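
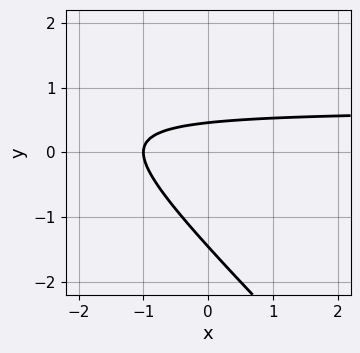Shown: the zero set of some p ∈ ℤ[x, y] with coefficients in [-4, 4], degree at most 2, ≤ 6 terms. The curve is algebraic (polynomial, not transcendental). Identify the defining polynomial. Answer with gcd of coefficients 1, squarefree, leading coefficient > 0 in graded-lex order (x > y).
1. Degree: no degree-1 curve has this shape, so deg p = 2.
2. Checking where it meets the axes: one x-axis crossing is at x = -1.
3. Together with the visible shape, these determine p as stated.

3*x*y + 3*y^2 - 2*x + 3*y - 2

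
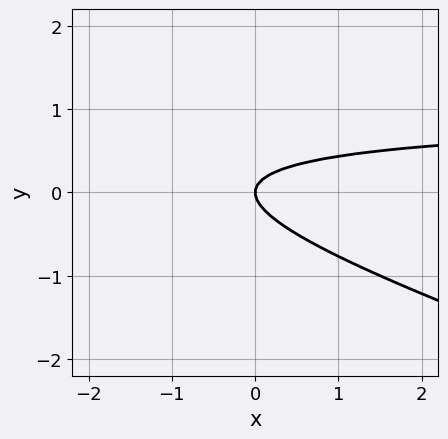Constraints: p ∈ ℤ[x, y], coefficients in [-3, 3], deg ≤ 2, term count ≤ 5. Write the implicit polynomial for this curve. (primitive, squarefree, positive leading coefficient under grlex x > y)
x*y + 3*y^2 - x

1. The degree is 2 — no degree-1 curve has this shape.
2. Against the integer gridlines: it crosses the x-axis at the gridline x = 0; it meets the y-axis at y = 0 (among the integer gridlines).
3. The integer polynomial consistent with all of this is the stated p.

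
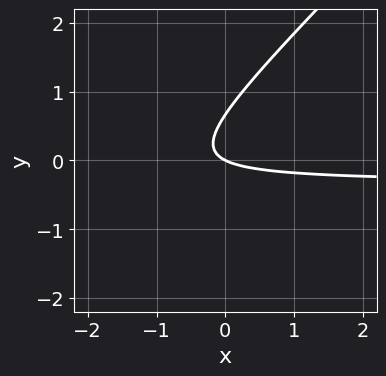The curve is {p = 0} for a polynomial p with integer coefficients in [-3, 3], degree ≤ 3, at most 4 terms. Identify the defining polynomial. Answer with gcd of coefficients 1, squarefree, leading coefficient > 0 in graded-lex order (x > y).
3*x*y - 3*y^2 + x + 2*y

(a) deg p = 2. No degree-1 curve has this shape.
(b) Against the integer gridlines: one x-axis crossing is at x = 0; one y-axis crossing is at y = 0.
(c) Solving for integer coefficients yields p as stated.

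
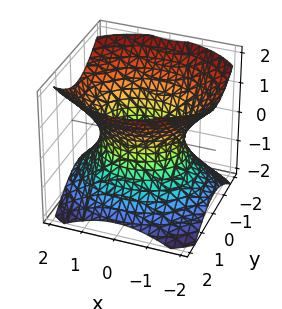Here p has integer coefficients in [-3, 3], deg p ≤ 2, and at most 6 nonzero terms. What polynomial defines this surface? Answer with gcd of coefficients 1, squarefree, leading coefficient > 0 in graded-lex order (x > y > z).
First, the degree is 2 — one connected sheet with a waist; a quadric.
Then, symmetries: it's symmetric under y → −y, forcing even powers of y; the x ↦ −x reflection is a symmetry, so x appears only in even powers; the z ↦ −z reflection is a symmetry, so z appears only in even powers.
Then, from the axis intercepts and sections: it misses every integer gridline on the z-axis; among the integer gridlines, it crosses the y-axis at y ∈ {-1, 1}.
Finally, putting this together gives p.

2*x^2 + 3*y^2 - 3*z^2 - 3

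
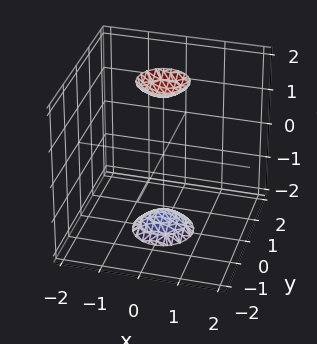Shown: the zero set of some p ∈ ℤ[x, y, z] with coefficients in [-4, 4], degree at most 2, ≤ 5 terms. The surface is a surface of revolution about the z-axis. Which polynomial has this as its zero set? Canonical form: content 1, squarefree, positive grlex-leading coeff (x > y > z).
3*x^2 + 3*y^2 - z^2 + 3

First, the picture has 2 separate pieces. Treating them together as one polynomial.
Then, deg p = 2. A generic line meets the surface in up to 2 points.
Next, symmetries: rotational symmetry about the z-axis ⇒ p depends on x, y only through x² + y².
Next, from the visible intercepts: it misses every integer gridline on the x-axis; a circular section at z = -2 has radius between 0 and 1; the surface avoids every integer y-axis point in the box.
Finally, putting this together gives p.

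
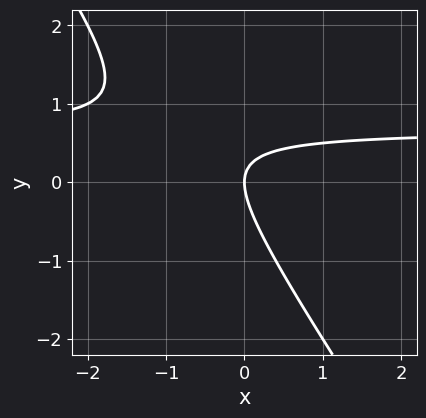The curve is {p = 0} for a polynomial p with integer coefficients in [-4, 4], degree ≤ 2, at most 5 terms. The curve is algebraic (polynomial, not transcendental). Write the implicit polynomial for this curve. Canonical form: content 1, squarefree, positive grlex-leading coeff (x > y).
First, deg p = 2. A generic line meets the curve in up to 2 points.
Then, against the integer gridlines: it crosses the y-axis at the gridline y = 0; it crosses the x-axis at the gridline x = 0.
Finally, together with the visible shape, these determine p as stated.

3*x*y + 2*y^2 - 2*x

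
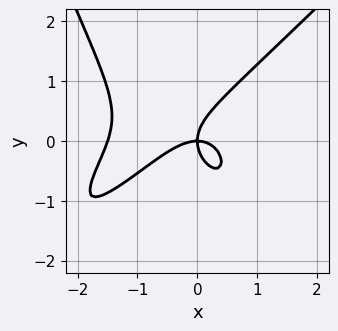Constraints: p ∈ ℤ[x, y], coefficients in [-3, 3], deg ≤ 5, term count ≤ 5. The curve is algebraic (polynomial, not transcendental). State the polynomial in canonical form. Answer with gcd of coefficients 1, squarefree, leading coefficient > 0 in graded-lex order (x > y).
The degree is 4 — a generic line meets the curve in up to 4 points.
Checking where it meets the axes: one y-axis crossing is at y = 0; it crosses the x-axis at the gridline x = 0.
Solving for integer coefficients yields p as stated.

2*x^4 - 2*x^3*y + 3*x^3 - 3*y^3 + 3*x*y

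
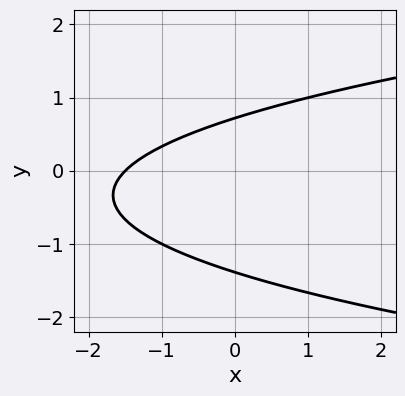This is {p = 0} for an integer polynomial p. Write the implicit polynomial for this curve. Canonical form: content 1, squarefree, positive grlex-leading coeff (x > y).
3*y^2 - 2*x + 2*y - 3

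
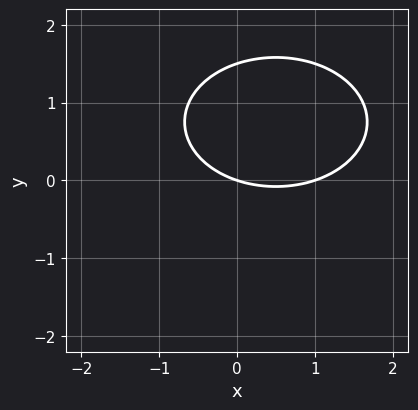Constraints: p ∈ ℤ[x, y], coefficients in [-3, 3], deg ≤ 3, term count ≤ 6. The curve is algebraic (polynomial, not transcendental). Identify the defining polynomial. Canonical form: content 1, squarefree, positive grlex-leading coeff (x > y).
x^2 + 2*y^2 - x - 3*y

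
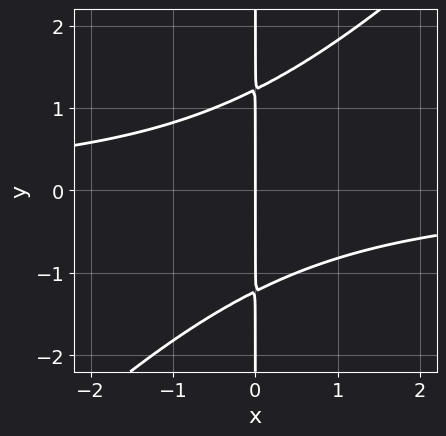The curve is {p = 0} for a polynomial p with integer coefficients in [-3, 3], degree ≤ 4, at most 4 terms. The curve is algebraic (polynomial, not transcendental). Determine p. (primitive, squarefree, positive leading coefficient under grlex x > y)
1. The degree is 3 — no degree-2 curve has this shape.
2. Observable constraints: it crosses the x-axis at the gridline x = 0; the visible y-axis segment lies entirely on the curve.
3. These observations pin down the coefficients.

2*x^2*y - 2*x*y^2 + 3*x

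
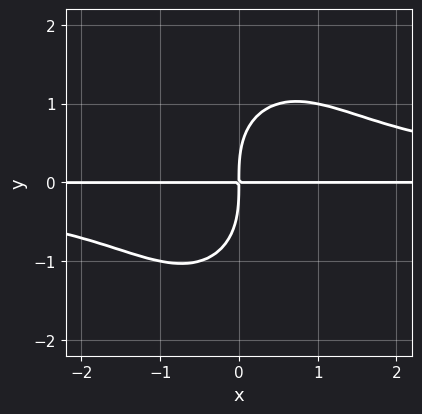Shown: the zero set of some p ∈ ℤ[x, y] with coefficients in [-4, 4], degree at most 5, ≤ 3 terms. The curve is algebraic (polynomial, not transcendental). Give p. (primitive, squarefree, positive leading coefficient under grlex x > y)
2*x^2*y^2 + y^4 - 3*x*y

(a) deg p = 4.
(b) From the axis intercepts and sections: every point of the x-axis in the box is on the curve.
(c) Solving for integer coefficients yields p as stated.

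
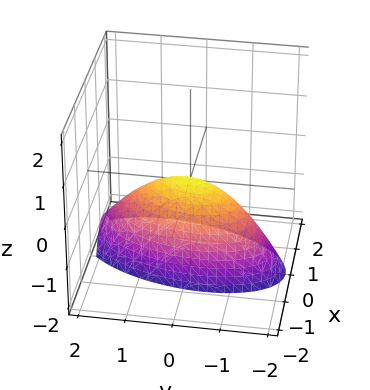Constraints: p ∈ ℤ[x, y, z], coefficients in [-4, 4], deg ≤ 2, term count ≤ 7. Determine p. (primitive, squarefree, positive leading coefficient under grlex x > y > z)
3*x^2 - x*y + x*z + y^2 + 2*z

(a) The degree is 2 — a generic line meets the surface in up to 2 points.
(b) Reading off the gridlines: it meets the x-axis at x = 0 (among the integer gridlines); one z-axis crossing is at z = 0; it crosses the y-axis at the gridline y = 0.
(c) These observations pin down the coefficients.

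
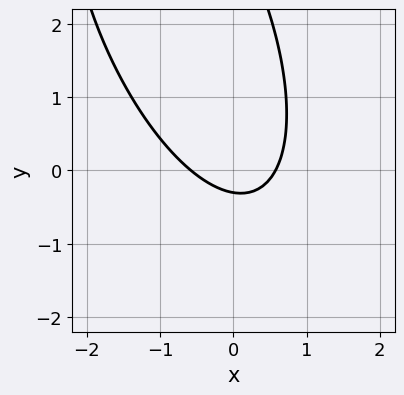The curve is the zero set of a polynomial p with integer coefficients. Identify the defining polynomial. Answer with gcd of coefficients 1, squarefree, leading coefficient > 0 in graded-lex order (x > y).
3*x^2 + 2*x*y + y^2 - 3*y - 1

1. The degree is 2 — no degree-1 curve has this shape.
2. Solving for integer coefficients yields p as stated.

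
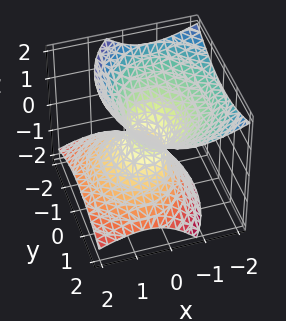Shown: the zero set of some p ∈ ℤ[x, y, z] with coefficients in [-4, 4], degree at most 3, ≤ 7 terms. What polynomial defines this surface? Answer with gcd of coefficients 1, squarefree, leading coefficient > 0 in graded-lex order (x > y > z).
First, deg p = 2.
Next, observable constraints: it misses every integer gridline on the z-axis.
Finally, these observations pin down the coefficients.

3*x^2 + 3*x*z + 2*y^2 - 3*z^2 - 1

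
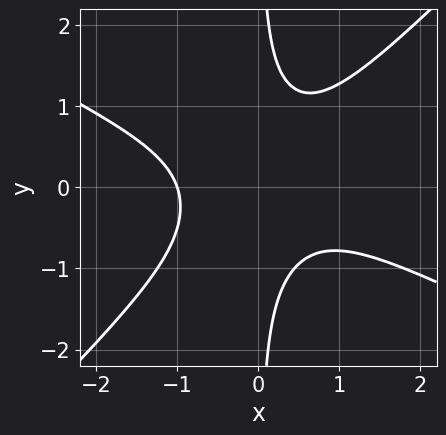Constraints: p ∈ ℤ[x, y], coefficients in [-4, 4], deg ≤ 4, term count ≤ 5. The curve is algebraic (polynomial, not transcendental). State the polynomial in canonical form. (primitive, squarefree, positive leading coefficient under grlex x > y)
x^3 + x^2*y - 2*x*y^2 + 1

First, the degree is 3 — the shape is more complex than any degree-2 curve.
Then, reading off the gridlines: it meets the x-axis at x = -1 (among the integer gridlines); no y-intercept at any integer in the box.
Finally, matching integer coefficients to the picture gives p.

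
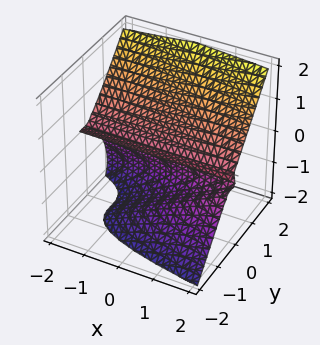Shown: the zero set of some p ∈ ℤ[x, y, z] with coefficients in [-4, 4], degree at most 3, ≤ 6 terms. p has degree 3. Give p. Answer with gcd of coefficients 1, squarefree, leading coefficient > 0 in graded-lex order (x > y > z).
deg p = 3. The shape is more complex than any degree-2 surface.
From the axis intercepts and sections: every point of the x-axis in the box is on the surface; it meets the y-axis at y = 0 (among the integer gridlines).
Assembling these constraints gives the stated polynomial.

x*z^2 + 3*y^3 - 2*z^3 + y^2 - 3*z^2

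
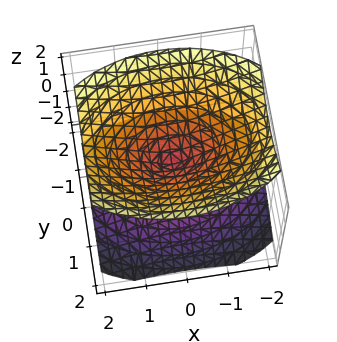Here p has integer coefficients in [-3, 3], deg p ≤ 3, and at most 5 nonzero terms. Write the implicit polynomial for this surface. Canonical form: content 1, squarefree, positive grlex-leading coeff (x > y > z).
x^2 + 2*y^2 - 2*z^2

1. There are 2 components.
2. deg p = 2.
3. Symmetries: it's symmetric under x → −x, forcing even powers of x; it's symmetric under z → −z, forcing even powers of z; the y ↦ −y reflection is a symmetry, so y appears only in even powers.
4. From the axis intercepts and sections: it crosses the z-axis at the gridline z = 0; it crosses the y-axis at the gridline y = 0; it crosses the x-axis at the gridline x = 0.
5. Fitting integer coefficients to these (and the overall shape) gives p.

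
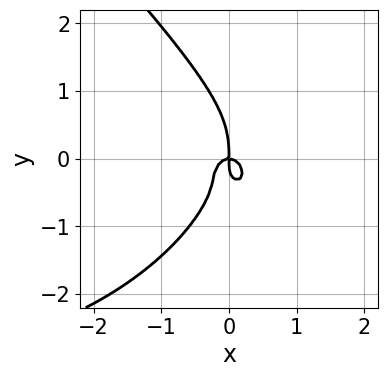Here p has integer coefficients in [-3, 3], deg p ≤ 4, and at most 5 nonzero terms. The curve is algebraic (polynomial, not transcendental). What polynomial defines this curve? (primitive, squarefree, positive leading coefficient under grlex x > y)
1. deg p = 4.
2. Reading off the gridlines: it meets the x-axis at x = 0 (among the integer gridlines); it meets the y-axis at y = 0 (among the integer gridlines).
3. Putting this together gives p.

x^3*y + y^4 + 3*x^3 + 2*x*y^2 + x*y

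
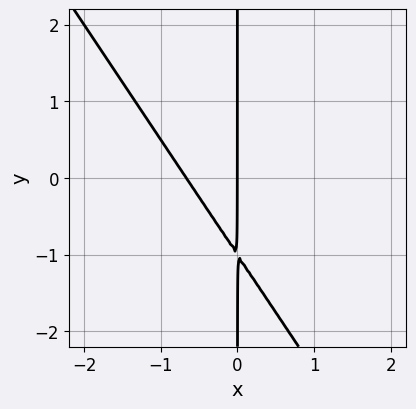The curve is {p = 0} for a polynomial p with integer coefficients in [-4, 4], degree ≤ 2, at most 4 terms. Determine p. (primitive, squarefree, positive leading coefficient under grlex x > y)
(a) deg p = 2.
(b) Observable constraints: every point of the y-axis in the box is on the curve; it crosses the x-axis at the gridline x = 0.
(c) Matching integer coefficients to the picture gives p.

3*x^2 + 2*x*y + 2*x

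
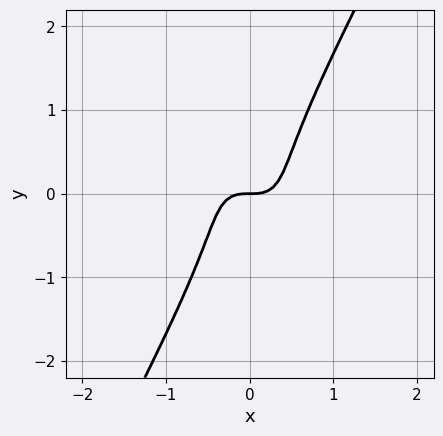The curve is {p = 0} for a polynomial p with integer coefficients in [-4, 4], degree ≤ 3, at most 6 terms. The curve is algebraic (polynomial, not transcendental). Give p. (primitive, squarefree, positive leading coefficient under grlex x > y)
3*x^3 + 2*x^2*y - y^3 - y

First, the degree is 3 — the shape is more complex than any degree-2 curve.
Next, checking where it meets the axes: it crosses the x-axis at the gridline x = 0; it crosses the y-axis at the gridline y = 0.
Finally, solving for integer coefficients yields p as stated.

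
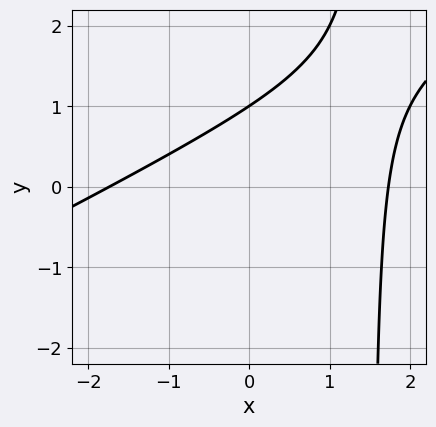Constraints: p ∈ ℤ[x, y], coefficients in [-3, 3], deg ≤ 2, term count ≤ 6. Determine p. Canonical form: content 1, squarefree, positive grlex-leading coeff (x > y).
(a) deg p = 2.
(b) Observable constraints: it crosses the y-axis at the gridline y = 1.
(c) Assembling these constraints gives the stated polynomial.

x^2 - 2*x*y + 3*y - 3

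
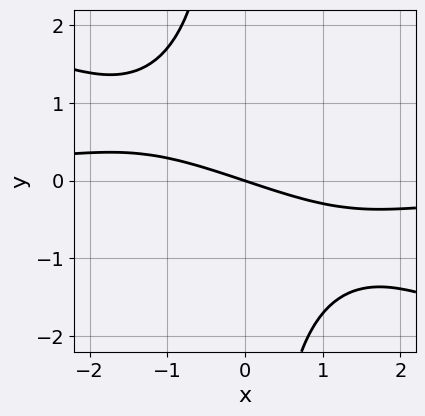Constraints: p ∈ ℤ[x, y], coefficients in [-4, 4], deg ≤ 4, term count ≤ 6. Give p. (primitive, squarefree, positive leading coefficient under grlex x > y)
deg p = 3.
From the axis intercepts and sections: one y-axis crossing is at y = 0; it crosses the x-axis at the gridline x = 0.
These observations pin down the coefficients.

x^2*y + 2*x*y^2 + x + 3*y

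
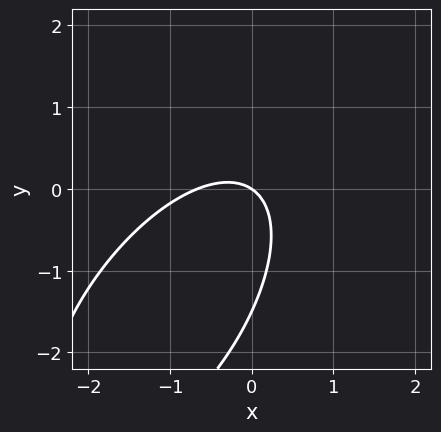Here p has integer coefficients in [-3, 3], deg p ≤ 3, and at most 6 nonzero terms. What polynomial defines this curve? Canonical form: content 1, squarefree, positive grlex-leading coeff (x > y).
3*x^2 - 3*x*y + 2*y^2 + 2*x + 3*y

(a) Degree: the shape is more complex than any degree-1 curve, so deg p = 2.
(b) Checking where it meets the axes: it crosses the x-axis at the gridline x = 0; it crosses the y-axis at the gridline y = 0.
(c) Assembling these constraints gives the stated polynomial.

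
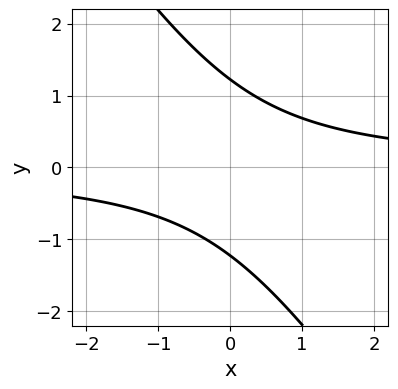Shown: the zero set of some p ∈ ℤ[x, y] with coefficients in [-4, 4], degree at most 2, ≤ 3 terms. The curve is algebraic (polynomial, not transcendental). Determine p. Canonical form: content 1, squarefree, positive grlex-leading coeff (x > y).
3*x*y + 2*y^2 - 3

(a) Degree: a generic line meets the curve in up to 2 points, so deg p = 2.
(b) Observable constraints: the curve avoids every integer x-axis point in the box.
(c) Together with the visible shape, these determine p as stated.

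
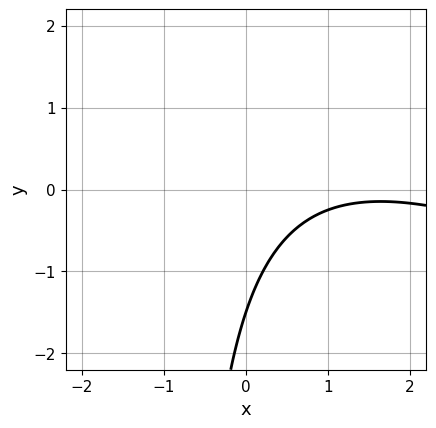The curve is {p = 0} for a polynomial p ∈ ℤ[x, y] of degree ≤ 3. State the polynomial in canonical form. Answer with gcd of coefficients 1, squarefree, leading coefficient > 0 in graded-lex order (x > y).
x^2 + 2*x*y - 3*x + 2*y + 3

1. The degree is 2 — the shape is more complex than any degree-1 curve.
2. From the axis intercepts and sections: it misses every integer gridline on the x-axis.
3. Matching integer coefficients to the picture gives p.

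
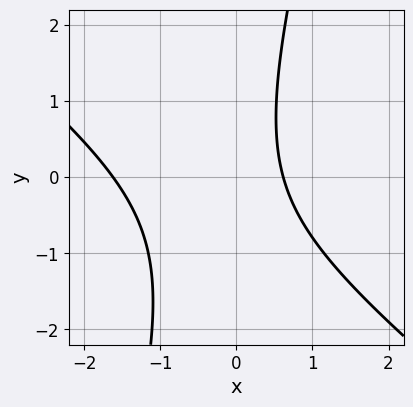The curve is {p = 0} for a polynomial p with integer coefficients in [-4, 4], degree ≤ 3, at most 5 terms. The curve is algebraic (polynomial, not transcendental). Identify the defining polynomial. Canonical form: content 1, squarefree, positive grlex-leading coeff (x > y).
deg p = 2. The shape is more complex than any degree-1 curve.
Checking where it meets the axes: the curve avoids every integer y-axis point in the box.
Fitting integer coefficients to these (and the overall shape) gives p.

3*x^2 + 3*x*y - y^2 + 3*x - 3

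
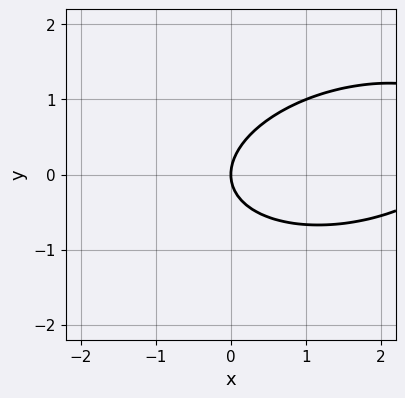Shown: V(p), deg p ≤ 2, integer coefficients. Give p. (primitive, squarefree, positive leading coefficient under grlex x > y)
x^2 - x*y + 3*y^2 - 3*x

1. deg p = 2. The shape is more complex than any degree-1 curve.
2. Against the integer gridlines: one x-axis crossing is at x = 0; it crosses the y-axis at the gridline y = 0.
3. The integer polynomial consistent with all of this is the stated p.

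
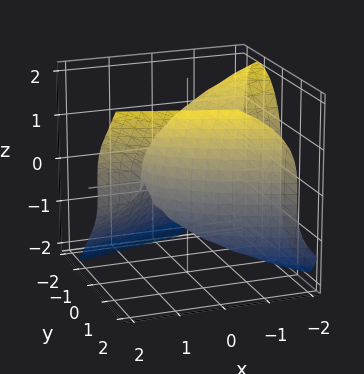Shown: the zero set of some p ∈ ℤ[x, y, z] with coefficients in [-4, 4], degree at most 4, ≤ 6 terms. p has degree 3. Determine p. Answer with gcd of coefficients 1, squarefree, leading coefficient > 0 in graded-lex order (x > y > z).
2*y^3 - z^3 + 3*x*y - 3*y

(a) Degree: no degree-2 surface has this shape, so deg p = 3.
(b) From the visible intercepts: it crosses the y-axis at the gridline y = 0; it meets the z-axis at z = 0 (among the integer gridlines); every point of the x-axis in the box is on the surface.
(c) Assembling these constraints gives the stated polynomial.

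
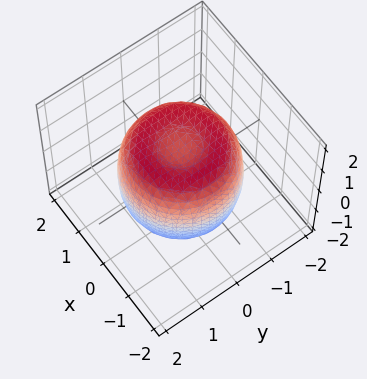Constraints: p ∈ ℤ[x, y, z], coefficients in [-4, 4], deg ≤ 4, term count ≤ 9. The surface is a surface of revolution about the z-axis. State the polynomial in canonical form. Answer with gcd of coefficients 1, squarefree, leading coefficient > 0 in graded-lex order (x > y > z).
1. Degree: the shape is more complex than any degree-3 surface, so deg p = 4.
2. Symmetries: rotational symmetry about the z-axis ⇒ p depends on x, y only through x² + y².
3. Observable constraints: a circular section at z = 0 has radius between 1 and 2; among the integer gridlines, it crosses the z-axis at z ∈ {-1, 1}.
4. Assembling these constraints gives the stated polynomial.

2*x^4 + 4*x^2*y^2 + 2*y^4 - 3*x^2 - 3*y^2 + 2*z^2 - 2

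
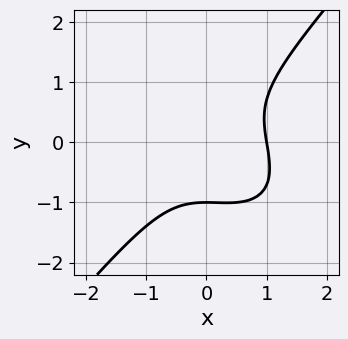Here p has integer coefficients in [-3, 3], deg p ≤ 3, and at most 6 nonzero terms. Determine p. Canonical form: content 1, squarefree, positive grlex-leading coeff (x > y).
(a) The degree is 3 — the shape is more complex than any degree-2 curve.
(b) Reading off the gridlines: it meets the x-axis at x = 1 (among the integer gridlines); it crosses the y-axis at the gridline y = -1.
(c) Solving for integer coefficients yields p as stated.

2*x^3 + x^2*y - 2*y^3 - 2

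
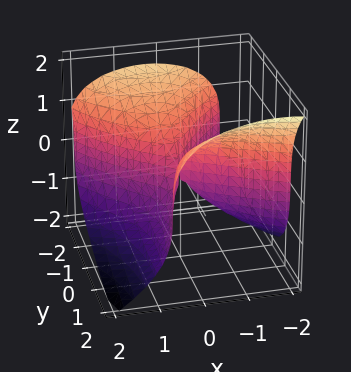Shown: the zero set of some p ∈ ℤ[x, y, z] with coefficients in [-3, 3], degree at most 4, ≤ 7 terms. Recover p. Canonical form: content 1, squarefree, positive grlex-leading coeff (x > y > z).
x*y^2 + 2*z^3 + 3*x^2 + 3*x*y - 2*y^2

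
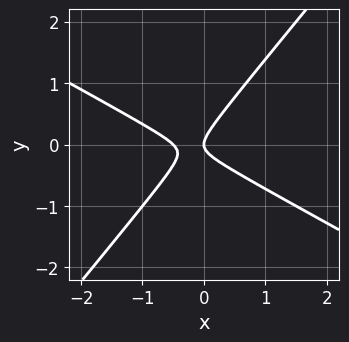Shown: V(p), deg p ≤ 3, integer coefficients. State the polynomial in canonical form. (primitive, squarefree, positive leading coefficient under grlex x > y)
1. Degree: a generic line meets the curve in up to 2 points, so deg p = 2.
2. Reading off the gridlines: it crosses the y-axis at the gridline y = 0; it crosses the x-axis at the gridline x = 0.
3. These observations pin down the coefficients.

2*x^2 + 2*x*y - 3*y^2 + x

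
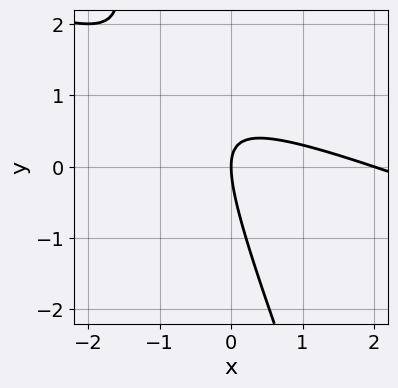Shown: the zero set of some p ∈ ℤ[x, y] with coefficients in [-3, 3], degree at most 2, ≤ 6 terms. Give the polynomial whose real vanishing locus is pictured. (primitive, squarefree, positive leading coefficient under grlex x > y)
1. deg p = 2. No degree-1 curve has this shape.
2. From the visible intercepts: it crosses the y-axis at the gridline y = 0; among the integer gridlines, it crosses the x-axis at x ∈ {0, 2}.
3. Together with the visible shape, these determine p as stated.

x^2 + 3*x*y + y^2 - 2*x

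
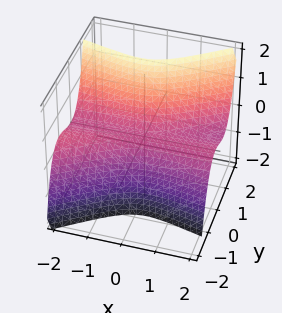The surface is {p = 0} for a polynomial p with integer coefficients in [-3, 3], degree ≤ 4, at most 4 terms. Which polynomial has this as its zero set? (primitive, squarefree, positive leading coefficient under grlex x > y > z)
(a) deg p = 3.
(b) Reading off the gridlines: the visible x-axis segment lies entirely on the surface; one z-axis crossing is at z = 0; one y-axis crossing is at y = 0.
(c) The integer polynomial consistent with all of this is the stated p.

x^2*z + 2*x*y^2 - 3*y^3 + z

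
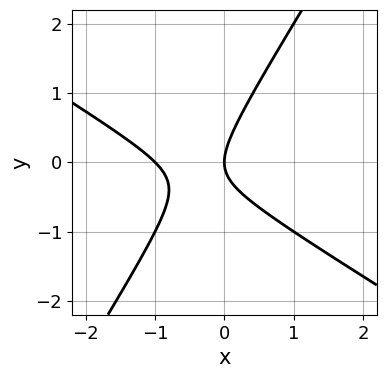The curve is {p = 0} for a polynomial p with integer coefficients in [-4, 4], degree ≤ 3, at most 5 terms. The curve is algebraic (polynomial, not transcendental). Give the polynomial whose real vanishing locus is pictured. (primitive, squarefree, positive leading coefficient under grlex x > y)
(a) The degree is 2 — a generic line meets the curve in up to 2 points.
(b) Against the integer gridlines: the x-axis gridline crossings are at x ∈ {-1, 0}; it meets the y-axis at y = 0 (among the integer gridlines).
(c) Putting this together gives p.

x^2 + x*y - y^2 + x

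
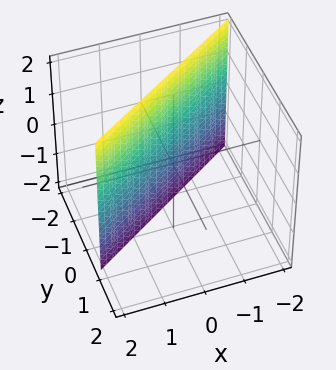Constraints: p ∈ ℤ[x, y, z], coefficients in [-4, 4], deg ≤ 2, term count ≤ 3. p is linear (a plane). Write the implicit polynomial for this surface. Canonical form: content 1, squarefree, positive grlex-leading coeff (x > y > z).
2*x - 3*y - 2

deg p = 1.
Observable constraints: the surface avoids every integer z-axis point in the box; one x-axis crossing is at x = 1.
Solving for integer coefficients yields p as stated.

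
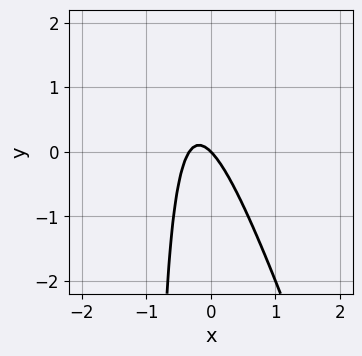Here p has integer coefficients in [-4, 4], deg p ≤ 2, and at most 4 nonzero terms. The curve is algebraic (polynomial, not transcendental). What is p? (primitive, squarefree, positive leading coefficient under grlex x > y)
deg p = 2. The shape is more complex than any degree-1 curve.
Against the integer gridlines: one y-axis crossing is at y = 0; it crosses the x-axis at the gridline x = 0.
Assembling these constraints gives the stated polynomial.

3*x^2 + x*y + x + y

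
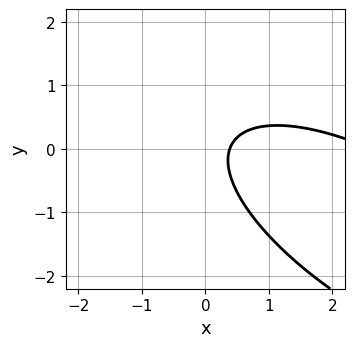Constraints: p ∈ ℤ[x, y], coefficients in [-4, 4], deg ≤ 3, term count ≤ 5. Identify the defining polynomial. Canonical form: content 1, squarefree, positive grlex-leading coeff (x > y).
1. Degree: a generic line meets the curve in up to 2 points, so deg p = 2.
2. Checking where it meets the axes: no y-intercept at any integer in the box.
3. These observations pin down the coefficients.

x^2 + 2*x*y + 2*y^2 - 3*x + 1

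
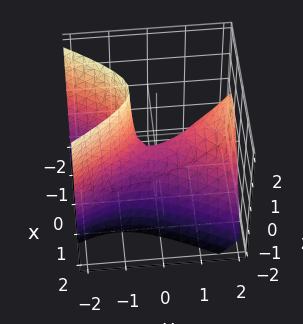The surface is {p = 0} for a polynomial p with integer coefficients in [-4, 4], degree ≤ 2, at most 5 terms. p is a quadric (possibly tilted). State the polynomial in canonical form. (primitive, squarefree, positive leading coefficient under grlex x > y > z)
3*x^2 + x*z - y^2 + y*z + z

The degree is 2 — no degree-1 surface has this shape.
From the visible intercepts: one y-axis crossing is at y = 0; it crosses the z-axis at the gridline z = 0.
Together with the visible shape, these determine p as stated.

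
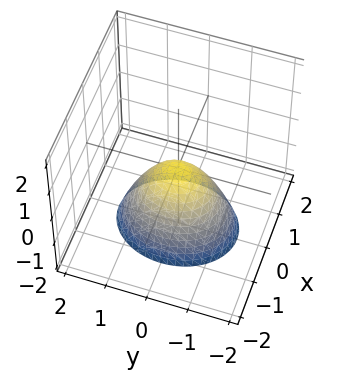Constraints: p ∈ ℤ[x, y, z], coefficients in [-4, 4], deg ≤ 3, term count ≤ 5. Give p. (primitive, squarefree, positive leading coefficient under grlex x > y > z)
3*x^2 + 2*y^2 + 2*z

First, deg p = 2. A single bowl opening along one axis; a quadric.
Next, symmetries: mirror symmetry y ↦ −y ⇒ only even powers of y; it's symmetric under x → −x, forcing even powers of x.
Next, from the visible intercepts: one y-axis crossing is at y = 0; it crosses the x-axis at the gridline x = 0.
Finally, together with the visible shape, these determine p as stated.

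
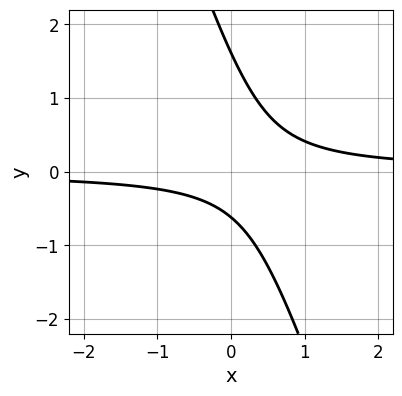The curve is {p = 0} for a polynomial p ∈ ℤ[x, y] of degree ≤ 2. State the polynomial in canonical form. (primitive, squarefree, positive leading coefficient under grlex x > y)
3*x*y + y^2 - y - 1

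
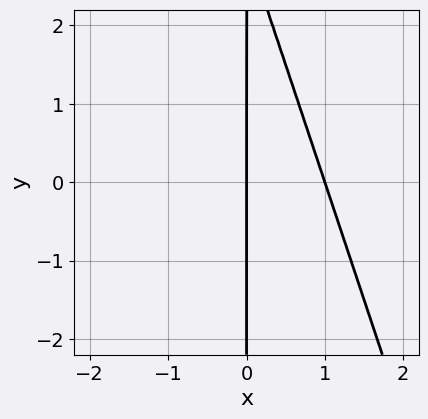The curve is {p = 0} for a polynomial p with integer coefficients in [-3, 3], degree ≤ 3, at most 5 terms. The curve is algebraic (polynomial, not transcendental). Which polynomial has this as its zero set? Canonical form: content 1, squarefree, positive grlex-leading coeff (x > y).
3*x^2 + x*y - 3*x

1. deg p = 2.
2. Checking where it meets the axes: the visible y-axis segment lies entirely on the curve; the x-axis gridline crossings are at x ∈ {0, 1}.
3. Assembling these constraints gives the stated polynomial.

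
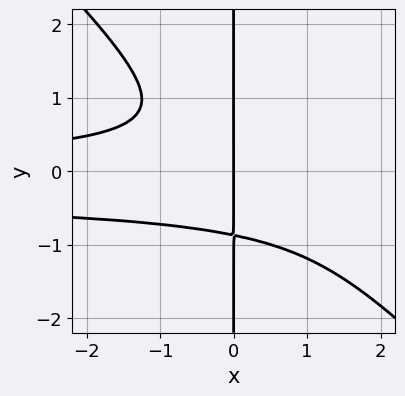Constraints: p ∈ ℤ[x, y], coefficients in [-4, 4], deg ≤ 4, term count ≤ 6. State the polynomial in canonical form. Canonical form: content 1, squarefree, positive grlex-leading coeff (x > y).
1. Degree: the shape is more complex than any degree-3 curve, so deg p = 4.
2. Reading off the gridlines: every point of the y-axis in the box is on the curve; it meets the x-axis at x = 0 (among the integer gridlines).
3. Fitting integer coefficients to these (and the overall shape) gives p.

3*x^2*y^2 + 3*x*y^3 + x^2*y + 2*x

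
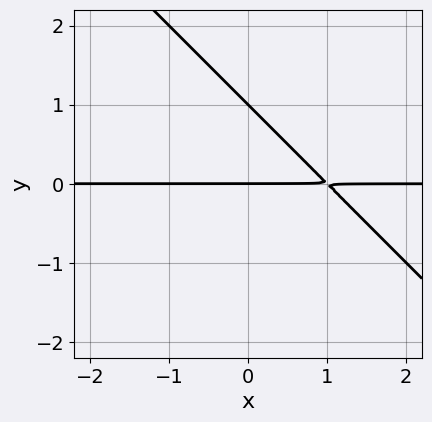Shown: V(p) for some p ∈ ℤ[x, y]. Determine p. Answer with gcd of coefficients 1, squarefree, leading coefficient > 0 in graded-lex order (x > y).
x*y + y^2 - y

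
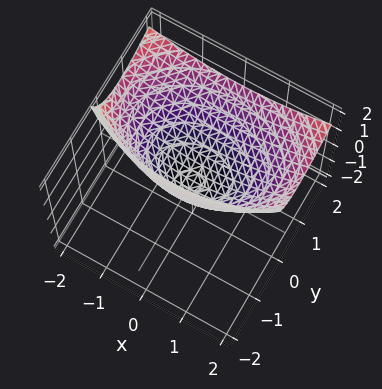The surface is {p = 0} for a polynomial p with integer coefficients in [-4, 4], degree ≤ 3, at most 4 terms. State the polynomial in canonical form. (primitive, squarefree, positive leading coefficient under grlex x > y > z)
1. deg p = 2.
2. Checking where it meets the axes: one x-axis crossing is at x = 0; it meets the z-axis at z = 0 (among the integer gridlines); it crosses the y-axis at the gridline y = 0.
3. Assembling these constraints gives the stated polynomial.

x^2 + 2*y^2 - 3*y*z - 3*z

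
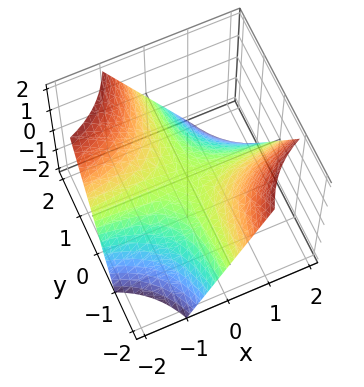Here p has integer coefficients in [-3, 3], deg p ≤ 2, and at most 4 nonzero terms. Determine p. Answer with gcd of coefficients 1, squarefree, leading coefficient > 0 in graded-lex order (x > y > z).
x*y + z

First, deg p = 2. A saddle surface; a quadric.
Next, reading off the gridlines: the visible y-axis segment lies entirely on the surface; it meets the z-axis at z = 0 (among the integer gridlines).
Finally, the integer polynomial consistent with all of this is the stated p. Check: (2, 0, 0) on the x-axis lies on the surface, and p(2, 0, 0) = 0. ✓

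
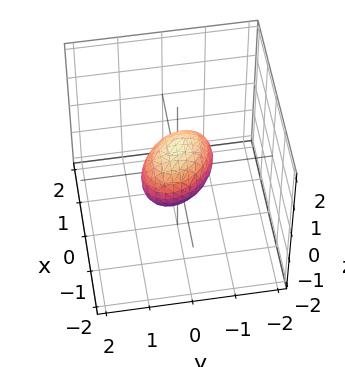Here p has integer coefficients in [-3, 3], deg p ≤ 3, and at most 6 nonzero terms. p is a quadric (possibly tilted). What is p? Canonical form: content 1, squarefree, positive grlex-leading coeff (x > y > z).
Degree: no degree-1 surface has this shape, so deg p = 2.
Solving for integer coefficients yields p as stated.

3*x^2 + 2*x*y + 3*y^2 + 3*z^2 - 2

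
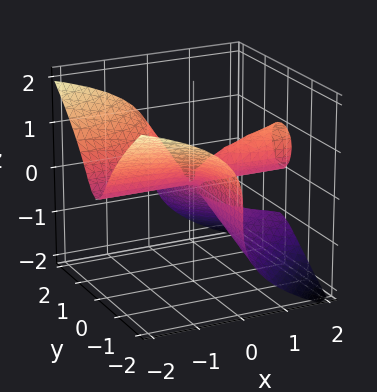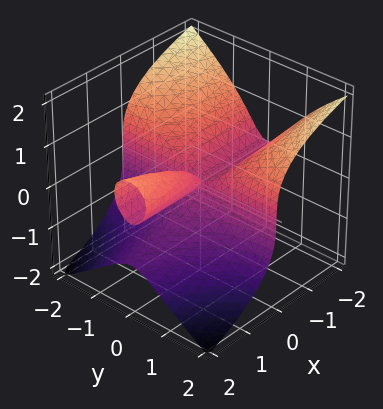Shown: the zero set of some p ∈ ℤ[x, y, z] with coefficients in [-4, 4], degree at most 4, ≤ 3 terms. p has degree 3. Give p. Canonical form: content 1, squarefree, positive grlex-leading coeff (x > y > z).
Degree: a generic line meets the surface in up to 3 points, so deg p = 3.
From the axis intercepts and sections: it meets the z-axis at z = 0 (among the integer gridlines); every point of the y-axis in the box is on the surface; every point of the x-axis in the box is on the surface.
Fitting integer coefficients to these (and the overall shape) gives p.

2*x*y^2 + 2*z^3 - x*z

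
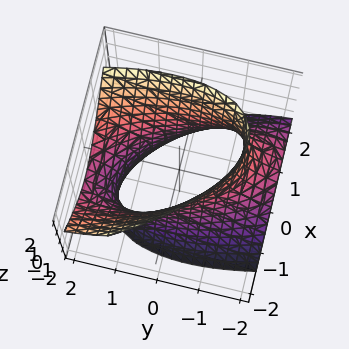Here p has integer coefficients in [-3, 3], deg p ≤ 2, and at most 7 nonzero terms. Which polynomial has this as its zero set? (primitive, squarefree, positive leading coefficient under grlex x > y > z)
1. The degree is 2 — a generic line meets the surface in up to 2 points.
2. From the visible intercepts: the x-axis gridline crossings are at x ∈ {-1, 1}; no z-intercept at any integer in the box.
3. These observations pin down the coefficients.

3*x^2 + 2*x*y + y^2 - 2*y*z - z^2 - 3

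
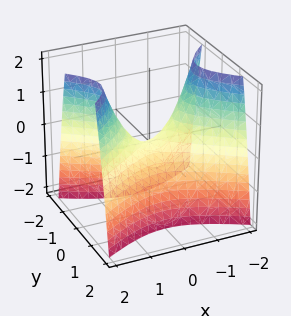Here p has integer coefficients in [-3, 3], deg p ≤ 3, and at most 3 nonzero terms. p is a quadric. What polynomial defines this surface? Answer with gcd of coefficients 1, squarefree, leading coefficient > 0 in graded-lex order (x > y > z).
x^2 - 2*y^2 - z

First, the degree is 2 — a saddle surface; a quadric.
Then, symmetries: it's symmetric under x → −x, forcing even powers of x; mirror symmetry y ↦ −y ⇒ only even powers of y.
Next, from the axis intercepts and sections: it crosses the z-axis at the gridline z = 0; it crosses the x-axis at the gridline x = 0; it meets the y-axis at y = 0 (among the integer gridlines).
Finally, fitting integer coefficients to these (and the overall shape) gives p.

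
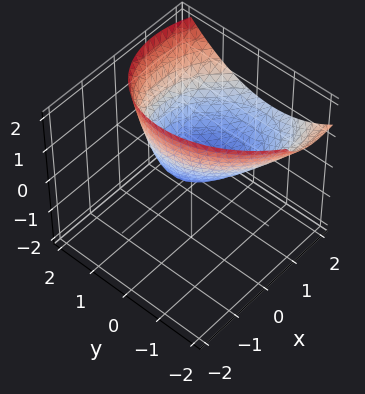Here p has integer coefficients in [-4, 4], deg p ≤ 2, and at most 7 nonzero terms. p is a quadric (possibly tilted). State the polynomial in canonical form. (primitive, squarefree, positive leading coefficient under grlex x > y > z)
2*x^2 + x*y - 3*x*z + 2*y^2 - 3*z

The degree is 2 — a generic line meets the surface in up to 2 points.
From the visible intercepts: it crosses the z-axis at the gridline z = 0; it crosses the x-axis at the gridline x = 0; it crosses the y-axis at the gridline y = 0.
The integer polynomial consistent with all of this is the stated p.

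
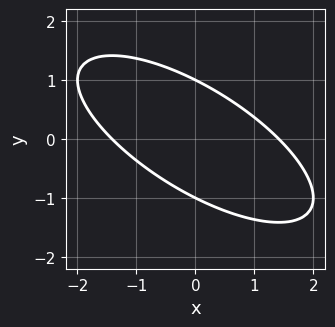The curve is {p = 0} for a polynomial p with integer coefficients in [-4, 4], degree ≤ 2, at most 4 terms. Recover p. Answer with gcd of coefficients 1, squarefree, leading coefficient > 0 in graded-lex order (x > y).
x^2 + 2*x*y + 2*y^2 - 2

deg p = 2.
From the visible intercepts: among the integer gridlines, it crosses the y-axis at y ∈ {-1, 1}.
Fitting integer coefficients to these (and the overall shape) gives p.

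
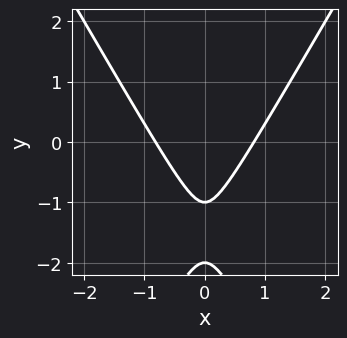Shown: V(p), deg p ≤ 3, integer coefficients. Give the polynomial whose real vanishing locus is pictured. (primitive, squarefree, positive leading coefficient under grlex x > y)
3*x^2 - y^2 - 3*y - 2

1. deg p = 2.
2. Symmetries: mirror symmetry x ↦ −x ⇒ only even powers of x.
3. From the axis intercepts and sections: among the integer gridlines, it crosses the y-axis at y ∈ {-2, -1}.
4. Solving for integer coefficients yields p as stated.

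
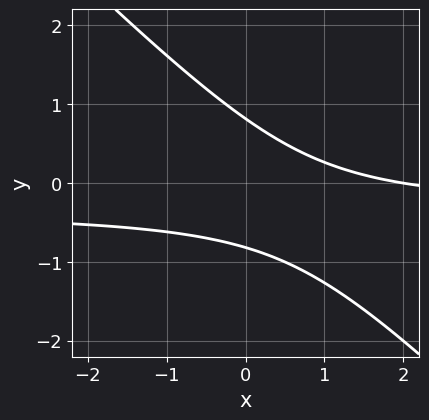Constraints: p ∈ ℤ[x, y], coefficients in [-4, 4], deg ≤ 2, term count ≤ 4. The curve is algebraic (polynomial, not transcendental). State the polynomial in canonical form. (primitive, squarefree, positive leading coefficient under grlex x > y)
3*x*y + 3*y^2 + x - 2

First, degree: a generic line meets the curve in up to 2 points, so deg p = 2.
Then, from the visible intercepts: one x-axis crossing is at x = 2.
Finally, solving for integer coefficients yields p as stated.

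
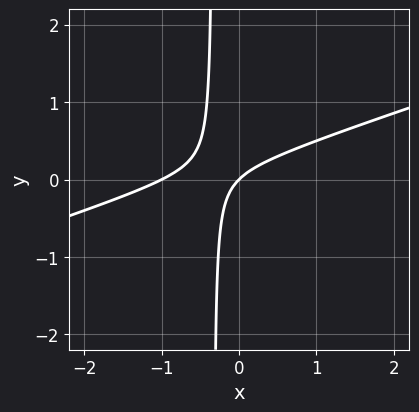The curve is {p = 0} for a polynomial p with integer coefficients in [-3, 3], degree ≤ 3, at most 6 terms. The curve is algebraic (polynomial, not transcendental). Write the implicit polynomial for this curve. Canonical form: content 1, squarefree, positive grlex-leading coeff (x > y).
(a) deg p = 2.
(b) Reading off the gridlines: it meets the y-axis at y = 0 (among the integer gridlines); among the integer gridlines, it crosses the x-axis at x ∈ {-1, 0}.
(c) The integer polynomial consistent with all of this is the stated p.

x^2 - 3*x*y + x - y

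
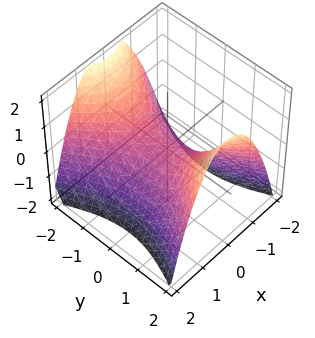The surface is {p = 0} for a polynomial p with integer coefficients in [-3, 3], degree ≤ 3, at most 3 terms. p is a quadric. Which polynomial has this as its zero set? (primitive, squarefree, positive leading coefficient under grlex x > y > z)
2*x^2 - y^2 + 2*z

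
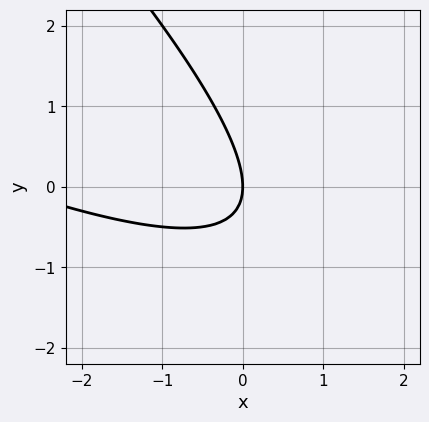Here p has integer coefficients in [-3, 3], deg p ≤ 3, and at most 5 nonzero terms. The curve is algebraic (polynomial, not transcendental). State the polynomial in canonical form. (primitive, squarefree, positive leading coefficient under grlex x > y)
x^2 + 3*x*y + 2*y^2 + 3*x

First, degree: no degree-1 curve has this shape, so deg p = 2.
Next, checking where it meets the axes: one y-axis crossing is at y = 0; it meets the x-axis at x = 0 (among the integer gridlines).
Finally, assembling these constraints gives the stated polynomial.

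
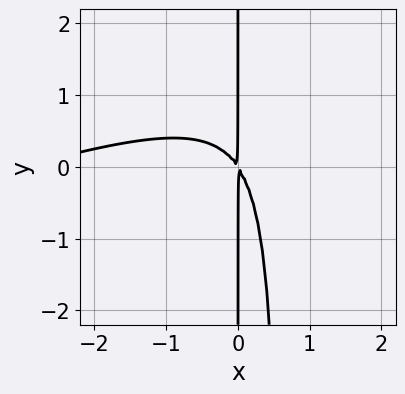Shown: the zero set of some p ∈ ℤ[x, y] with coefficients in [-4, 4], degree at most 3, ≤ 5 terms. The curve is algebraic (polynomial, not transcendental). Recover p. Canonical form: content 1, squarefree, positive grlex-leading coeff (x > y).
x^3 - 3*x^2*y + 3*x^2 + 2*x*y

The degree is 3 — no degree-2 curve has this shape.
Checking where it meets the axes: every point of the y-axis in the box is on the curve.
Matching integer coefficients to the picture gives p.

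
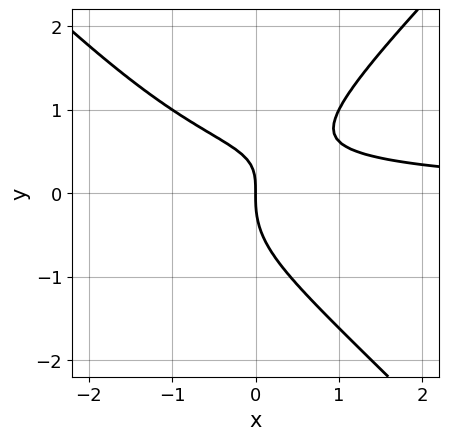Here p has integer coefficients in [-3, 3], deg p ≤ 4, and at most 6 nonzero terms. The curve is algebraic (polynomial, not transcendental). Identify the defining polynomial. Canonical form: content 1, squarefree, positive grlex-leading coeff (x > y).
x^2*y - y^3 + x*y - x

First, the degree is 3 — the shape is more complex than any degree-2 curve.
Then, from the axis intercepts and sections: it crosses the x-axis at the gridline x = 0; it crosses the y-axis at the gridline y = 0.
Finally, assembling these constraints gives the stated polynomial.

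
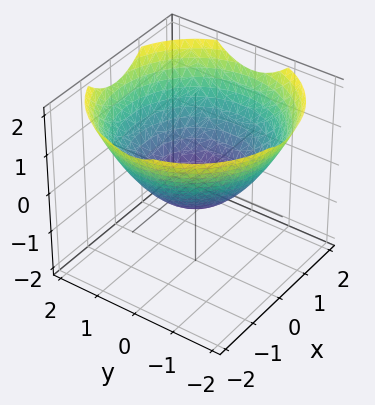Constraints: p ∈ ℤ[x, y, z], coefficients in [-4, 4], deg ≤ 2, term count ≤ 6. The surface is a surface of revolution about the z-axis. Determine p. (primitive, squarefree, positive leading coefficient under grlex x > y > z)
x^2 + y^2 - 2*z - 1

(a) deg p = 2.
(b) Symmetries: rotational symmetry about the z-axis ⇒ p depends on x, y only through x² + y².
(c) From the axis intercepts and sections: a circular section at z = 1 has radius between 1 and 2; the x-axis gridline crossings are at x ∈ {-1, 1}; the y-axis gridline crossings are at y ∈ {-1, 1}.
(d) Assembling these constraints gives the stated polynomial.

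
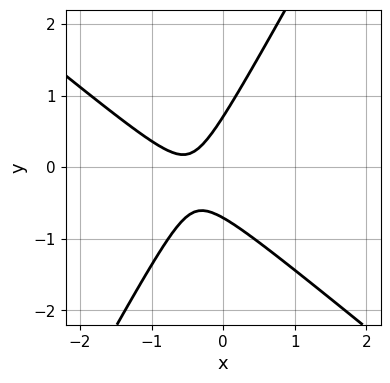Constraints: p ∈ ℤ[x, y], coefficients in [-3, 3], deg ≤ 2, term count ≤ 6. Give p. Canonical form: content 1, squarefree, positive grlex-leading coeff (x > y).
The degree is 2 — the shape is more complex than any degree-1 curve.
Checking where it meets the axes: the curve avoids every integer x-axis point in the box.
Putting this together gives p.

3*x^2 + 2*x*y - 2*y^2 + 3*x + 1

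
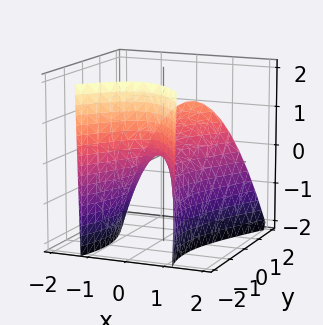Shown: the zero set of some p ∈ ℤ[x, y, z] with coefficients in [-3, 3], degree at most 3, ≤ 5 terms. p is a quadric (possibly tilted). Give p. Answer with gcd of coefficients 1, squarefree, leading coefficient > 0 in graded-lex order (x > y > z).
3*x^2 - y^2 + y*z + 2*z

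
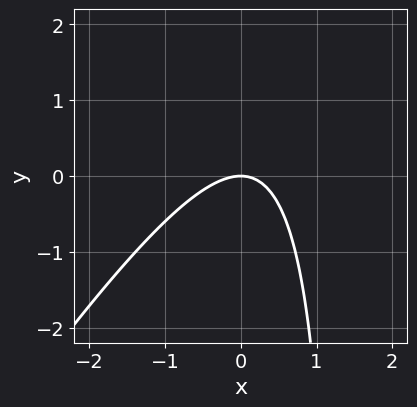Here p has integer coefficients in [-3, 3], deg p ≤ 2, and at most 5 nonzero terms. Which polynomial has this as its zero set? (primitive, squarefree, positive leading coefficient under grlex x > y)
First, the degree is 2 — a generic line meets the curve in up to 2 points.
Next, reading off the gridlines: it meets the y-axis at y = 0 (among the integer gridlines); one x-axis crossing is at x = 0.
Finally, assembling these constraints gives the stated polynomial.

3*x^2 - 2*x*y + 3*y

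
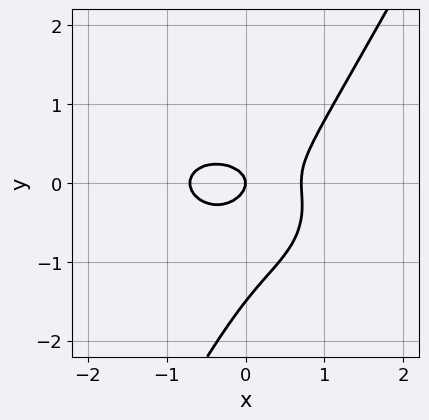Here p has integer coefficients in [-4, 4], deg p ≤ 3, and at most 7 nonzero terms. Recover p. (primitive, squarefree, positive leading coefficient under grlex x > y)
2*x^3 + 3*x*y^2 - 2*y^3 - 3*y^2 - x

First, the degree is 3 — a generic line meets the curve in up to 3 points.
Then, against the integer gridlines: one x-axis crossing is at x = 0; it crosses the y-axis at the gridline y = 0.
Finally, putting this together gives p.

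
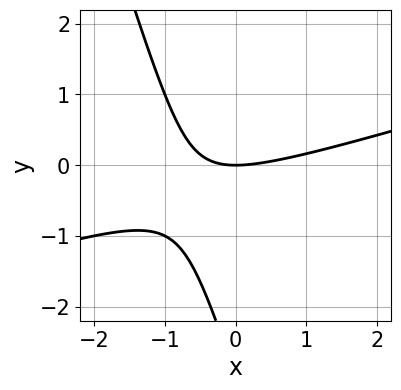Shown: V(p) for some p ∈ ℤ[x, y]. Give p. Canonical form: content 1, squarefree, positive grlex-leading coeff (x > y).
1. The degree is 2 — a generic line meets the curve in up to 2 points.
2. From the visible intercepts: one y-axis crossing is at y = 0; it meets the x-axis at x = 0 (among the integer gridlines).
3. Together with the visible shape, these determine p as stated.

x^2 - 3*x*y - y^2 - 3*y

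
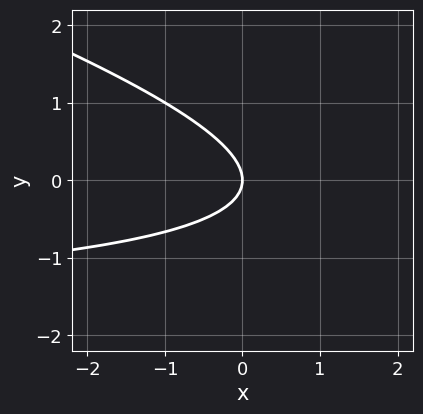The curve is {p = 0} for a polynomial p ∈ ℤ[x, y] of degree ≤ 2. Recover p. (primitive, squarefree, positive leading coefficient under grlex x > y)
1. deg p = 2.
2. Observable constraints: one y-axis crossing is at y = 0; one x-axis crossing is at x = 0.
3. Assembling these constraints gives the stated polynomial.

x*y + 3*y^2 + 2*x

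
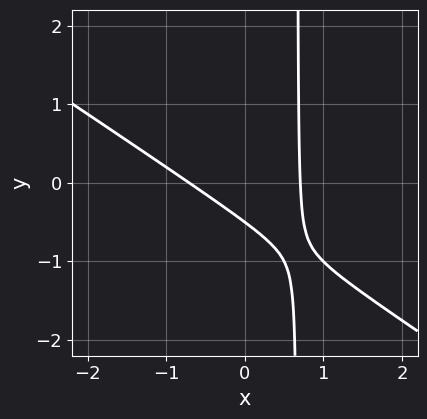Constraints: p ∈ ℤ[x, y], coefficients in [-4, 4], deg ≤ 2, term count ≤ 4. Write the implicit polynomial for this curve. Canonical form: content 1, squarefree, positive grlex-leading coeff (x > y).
2*x^2 + 3*x*y - 2*y - 1

1. The degree is 2 — no degree-1 curve has this shape.
2. The integer polynomial consistent with all of this is the stated p.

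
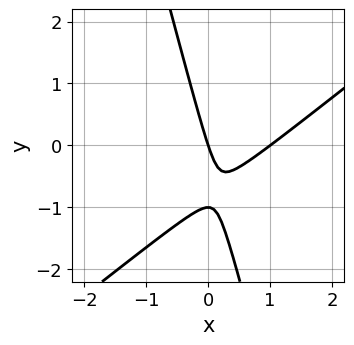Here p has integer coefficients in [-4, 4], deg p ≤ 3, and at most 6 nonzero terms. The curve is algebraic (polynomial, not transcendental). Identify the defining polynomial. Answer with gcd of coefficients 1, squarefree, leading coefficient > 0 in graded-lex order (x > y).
3*x^2 - 3*x*y - y^2 - 3*x - y

The degree is 2 — the shape is more complex than any degree-1 curve.
Against the integer gridlines: the x-axis gridline crossings are at x ∈ {0, 1}; among the integer gridlines, it crosses the y-axis at y ∈ {-1, 0}.
Matching integer coefficients to the picture gives p.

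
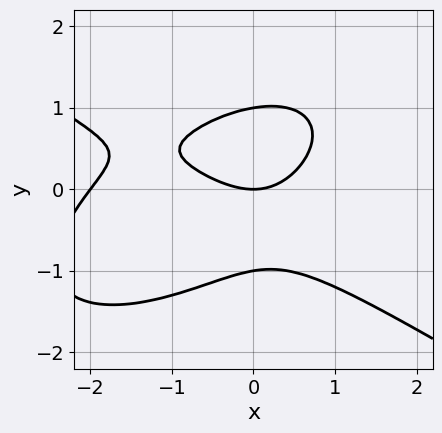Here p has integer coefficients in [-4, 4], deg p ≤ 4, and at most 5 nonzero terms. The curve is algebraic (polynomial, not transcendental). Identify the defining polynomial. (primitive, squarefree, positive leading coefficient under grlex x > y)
deg p = 3. The shape is more complex than any degree-2 curve.
Against the integer gridlines: the x-axis gridline crossings are at x ∈ {-2, 0}; the y-axis gridline crossings are at y ∈ {-1, 0, 1}.
Matching integer coefficients to the picture gives p.

x^3 - x*y^2 + 3*y^3 + 2*x^2 - 3*y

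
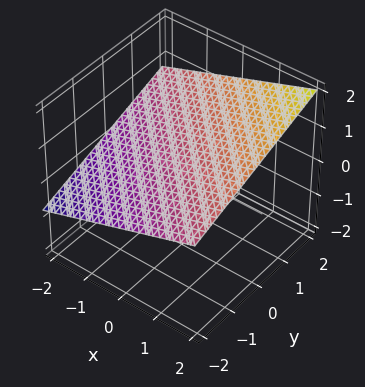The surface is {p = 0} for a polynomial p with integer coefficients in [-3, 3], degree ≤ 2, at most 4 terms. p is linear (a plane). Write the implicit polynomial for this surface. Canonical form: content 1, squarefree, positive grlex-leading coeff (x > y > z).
Degree: the surface is flat (a plane), so deg p = 1.
Reading off the gridlines: it meets the x-axis at x = -2 (among the integer gridlines); it crosses the y-axis at the gridline y = -2.
Solving for integer coefficients yields p as stated.

x + y - 3*z + 2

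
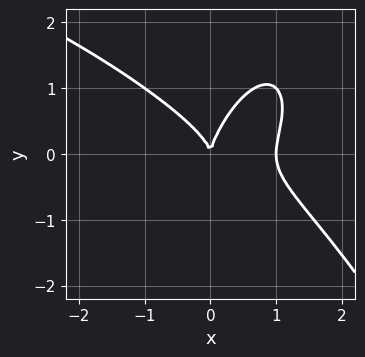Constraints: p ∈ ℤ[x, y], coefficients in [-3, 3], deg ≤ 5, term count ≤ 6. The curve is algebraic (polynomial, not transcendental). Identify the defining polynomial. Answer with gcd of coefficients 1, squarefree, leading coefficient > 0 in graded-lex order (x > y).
x^2*y^2 + 3*x^3 - 3*x*y^2 + 2*y^3 - 3*x^2

1. deg p = 4. The shape is more complex than any degree-3 curve.
2. Against the integer gridlines: it crosses the y-axis at the gridline y = 0; among the integer gridlines, it crosses the x-axis at x ∈ {0, 1}.
3. The integer polynomial consistent with all of this is the stated p.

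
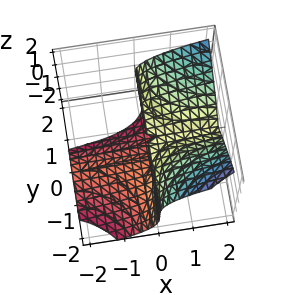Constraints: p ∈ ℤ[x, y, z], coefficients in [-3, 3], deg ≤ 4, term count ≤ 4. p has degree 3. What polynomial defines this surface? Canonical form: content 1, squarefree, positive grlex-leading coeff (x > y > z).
3*x*y^2 - y*z^2 - 2*z^3 - 3*z^2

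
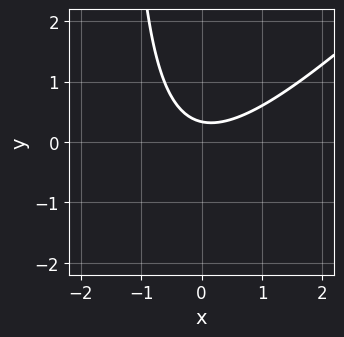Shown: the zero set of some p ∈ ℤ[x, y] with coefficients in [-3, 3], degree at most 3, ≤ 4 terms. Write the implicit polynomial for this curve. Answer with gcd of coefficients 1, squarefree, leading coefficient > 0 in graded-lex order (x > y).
2*x^2 - 2*x*y - 3*y + 1

(a) Degree: a generic line meets the curve in up to 2 points, so deg p = 2.
(b) Checking where it meets the axes: no x-intercept at any integer in the box.
(c) The integer polynomial consistent with all of this is the stated p.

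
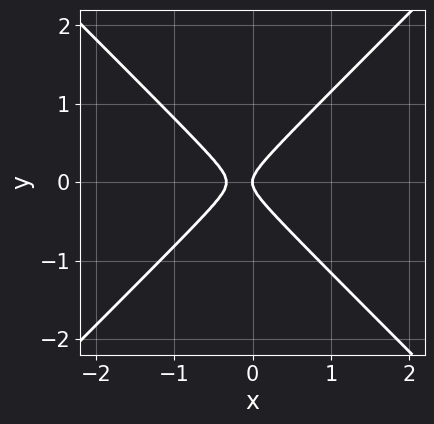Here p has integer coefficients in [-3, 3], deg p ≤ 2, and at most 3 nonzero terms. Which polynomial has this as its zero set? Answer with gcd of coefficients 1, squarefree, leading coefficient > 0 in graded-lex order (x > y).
First, degree: the shape is more complex than any degree-1 curve, so deg p = 2.
Next, symmetries: it's symmetric under y → −y, forcing even powers of y.
Then, observable constraints: it crosses the y-axis at the gridline y = 0; one x-axis crossing is at x = 0.
Finally, the integer polynomial consistent with all of this is the stated p.

3*x^2 - 3*y^2 + x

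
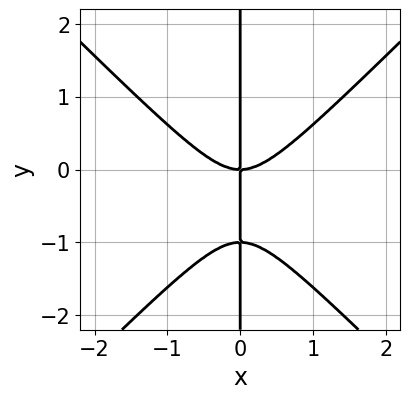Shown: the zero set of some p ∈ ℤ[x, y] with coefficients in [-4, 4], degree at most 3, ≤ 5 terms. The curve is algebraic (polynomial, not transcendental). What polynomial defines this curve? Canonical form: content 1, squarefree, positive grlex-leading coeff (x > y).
Degree: the shape is more complex than any degree-2 curve, so deg p = 3.
From the axis intercepts and sections: every point of the y-axis in the box is on the curve; one x-axis crossing is at x = 0.
Assembling these constraints gives the stated polynomial.

x^3 - x*y^2 - x*y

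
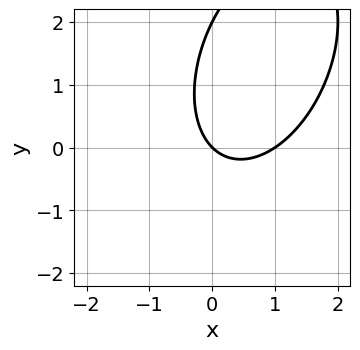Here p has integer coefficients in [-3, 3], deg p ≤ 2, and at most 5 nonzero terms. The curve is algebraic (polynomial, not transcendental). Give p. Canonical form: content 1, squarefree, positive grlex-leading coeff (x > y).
Degree: the shape is more complex than any degree-1 curve, so deg p = 2.
Against the integer gridlines: among the integer gridlines, it crosses the y-axis at y ∈ {0, 2}; the x-axis gridline crossings are at x ∈ {0, 1}.
The integer polynomial consistent with all of this is the stated p.

2*x^2 - x*y + y^2 - 2*x - 2*y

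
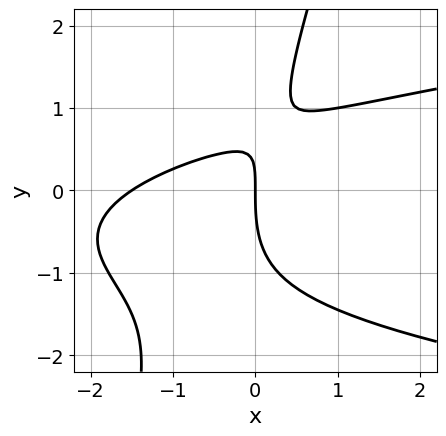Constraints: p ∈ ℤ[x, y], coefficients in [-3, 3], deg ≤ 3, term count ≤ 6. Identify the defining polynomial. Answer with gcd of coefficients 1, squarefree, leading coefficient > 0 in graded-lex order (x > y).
3*x*y^2 - y^3 - 2*x^2 + 3*x*y - 3*x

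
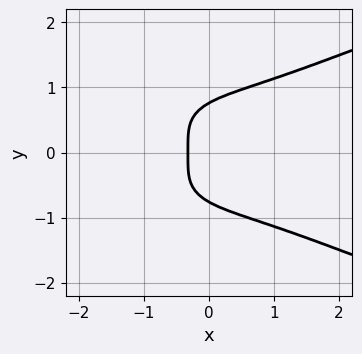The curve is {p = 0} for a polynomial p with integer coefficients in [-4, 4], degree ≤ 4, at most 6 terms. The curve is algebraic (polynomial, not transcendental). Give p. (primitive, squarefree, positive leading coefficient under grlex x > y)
(a) Degree: the shape is more complex than any degree-3 curve, so deg p = 4.
(b) Symmetries: it's symmetric under y → −y, forcing even powers of y.
(c) Putting this together gives p.

3*y^4 - x^3 - 3*x - 1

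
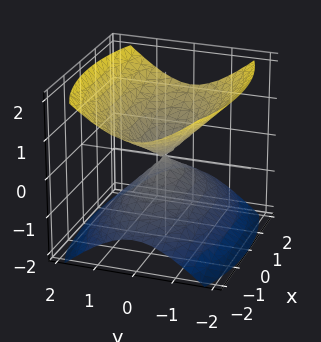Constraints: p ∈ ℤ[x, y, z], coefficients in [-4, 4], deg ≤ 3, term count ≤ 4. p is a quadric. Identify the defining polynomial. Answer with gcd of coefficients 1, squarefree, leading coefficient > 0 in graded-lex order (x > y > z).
x^2 + 3*y^2 - 3*z^2

I count 2 distinct pieces. Treating them together as one polynomial.
Degree: two nappes meeting at a single point; a quadric, so deg p = 2.
Symmetries: the z ↦ −z reflection is a symmetry, so z appears only in even powers; the y ↦ −y reflection is a symmetry, so y appears only in even powers; it's symmetric under x → −x, forcing even powers of x.
From the axis intercepts and sections: one z-axis crossing is at z = 0; one x-axis crossing is at x = 0.
These observations pin down the coefficients.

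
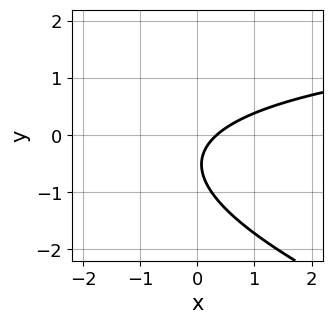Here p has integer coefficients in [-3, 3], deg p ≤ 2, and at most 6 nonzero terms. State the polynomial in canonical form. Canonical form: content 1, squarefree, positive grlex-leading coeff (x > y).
x*y + 3*y^2 - 3*x + 3*y + 1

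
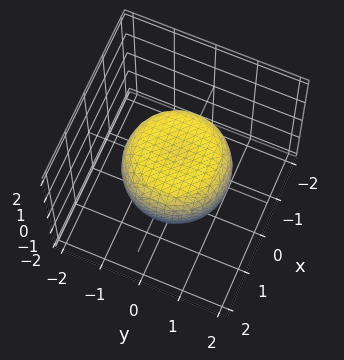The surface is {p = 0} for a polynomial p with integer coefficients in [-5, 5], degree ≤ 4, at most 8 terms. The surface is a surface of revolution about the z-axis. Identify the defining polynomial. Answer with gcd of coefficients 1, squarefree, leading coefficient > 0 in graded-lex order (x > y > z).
2*x^4 + 4*x^2*y^2 + 2*y^4 - 2*x^2 - 2*y^2 + 3*z^2 - 2

1. The degree is 4 — the shape is more complex than any degree-3 surface.
2. Symmetry: the surface is invariant under rotation about z: p = q(x² + y², z).
3. Against the integer gridlines: a circular section at z = 0 has radius between 1 and 2.
4. These observations pin down the coefficients.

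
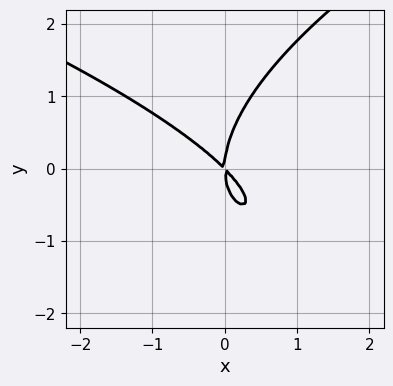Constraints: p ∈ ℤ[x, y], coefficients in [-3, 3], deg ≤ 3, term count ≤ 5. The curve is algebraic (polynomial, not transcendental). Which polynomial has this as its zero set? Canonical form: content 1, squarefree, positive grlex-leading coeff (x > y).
y^3 - 2*x^2 - 2*x*y

1. Degree: no degree-2 curve has this shape, so deg p = 3.
2. From the axis intercepts and sections: it crosses the x-axis at the gridline x = 0; one y-axis crossing is at y = 0.
3. Together with the visible shape, these determine p as stated.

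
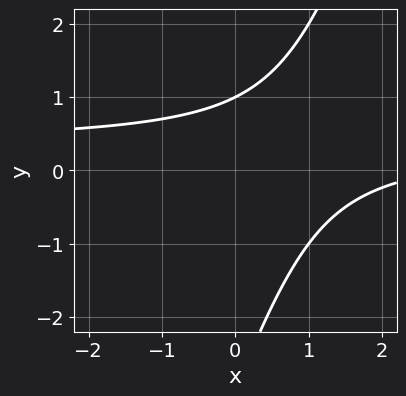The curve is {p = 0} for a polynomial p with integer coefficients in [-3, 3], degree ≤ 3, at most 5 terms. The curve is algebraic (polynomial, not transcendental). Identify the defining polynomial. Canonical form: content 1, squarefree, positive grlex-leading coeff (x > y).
3*x*y - y^2 - x - 2*y + 3

deg p = 2. The shape is more complex than any degree-1 curve.
Checking where it meets the axes: no x-intercept at any integer in the box; it meets the y-axis at y = 1 (among the integer gridlines).
Together with the visible shape, these determine p as stated.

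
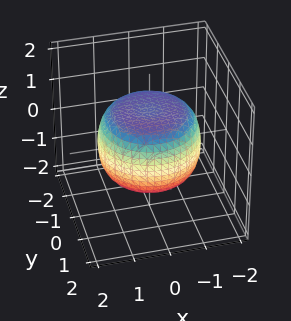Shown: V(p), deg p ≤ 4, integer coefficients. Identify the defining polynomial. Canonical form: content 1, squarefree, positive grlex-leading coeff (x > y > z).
First, the degree is 4 — no degree-3 surface has this shape.
Then, symmetries: rotational symmetry about the z-axis ⇒ p depends on x, y only through x² + y².
Next, against the integer gridlines: a circular section at z = 0 has radius between 1 and 2; among the integer gridlines, it crosses the z-axis at z ∈ {-1, 1}.
Finally, these observations pin down the coefficients.

x^4 + 2*x^2*y^2 + y^4 - x^2 - y^2 + 2*z^2 - 2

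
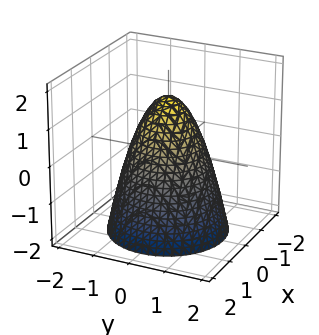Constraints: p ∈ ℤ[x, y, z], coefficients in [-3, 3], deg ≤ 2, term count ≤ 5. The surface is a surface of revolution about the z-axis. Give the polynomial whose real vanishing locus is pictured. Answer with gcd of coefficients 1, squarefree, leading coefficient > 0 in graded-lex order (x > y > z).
Degree: a generic line meets the surface in up to 2 points, so deg p = 2.
Symmetries: the z-axis is an axis of rotation, so x and y enter only as x² + y².
From the visible intercepts: among the integer gridlines, it crosses the x-axis at x ∈ {-1, 1}; the y-axis gridline crossings are at y ∈ {-1, 1}; a circular section at z = -2 has radius between 1 and 2.
Assembling these constraints gives the stated polynomial.

3*x^2 + 3*y^2 + 2*z - 3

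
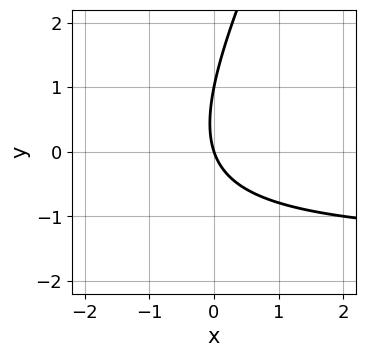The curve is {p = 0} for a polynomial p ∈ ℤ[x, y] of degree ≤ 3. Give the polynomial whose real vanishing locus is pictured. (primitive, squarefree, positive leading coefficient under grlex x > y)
(a) Degree: a generic line meets the curve in up to 2 points, so deg p = 2.
(b) Reading off the gridlines: it meets the x-axis at x = 0 (among the integer gridlines); the y-axis gridline crossings are at y ∈ {0, 1}.
(c) These observations pin down the coefficients.

2*x*y - y^2 + 3*x + y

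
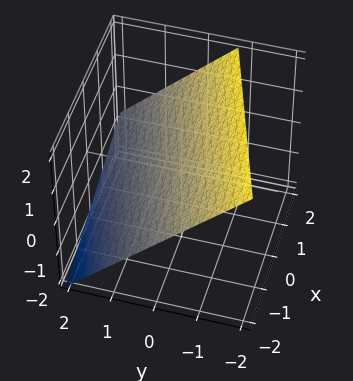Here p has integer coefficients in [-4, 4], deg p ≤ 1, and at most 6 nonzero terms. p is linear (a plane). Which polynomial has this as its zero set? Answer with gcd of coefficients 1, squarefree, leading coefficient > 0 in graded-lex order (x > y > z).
(a) The degree is 1 — the surface is flat (a plane).
(b) From the visible intercepts: it meets the x-axis at x = -2 (among the integer gridlines).
(c) Assembling these constraints gives the stated polynomial.

x - 3*y - 3*z + 2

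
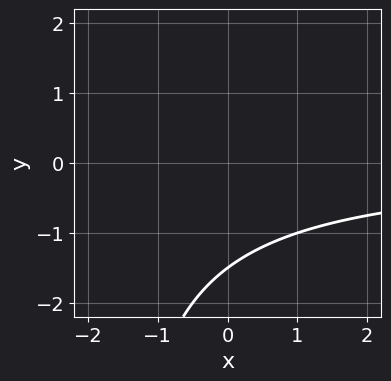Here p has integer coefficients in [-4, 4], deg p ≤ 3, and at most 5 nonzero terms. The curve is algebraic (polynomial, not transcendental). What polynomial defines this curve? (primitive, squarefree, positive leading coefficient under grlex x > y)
1. Degree: a generic line meets the curve in up to 2 points, so deg p = 2.
2. Reading off the gridlines: no x-intercept at any integer in the box.
3. Solving for integer coefficients yields p as stated.

x*y + 2*y + 3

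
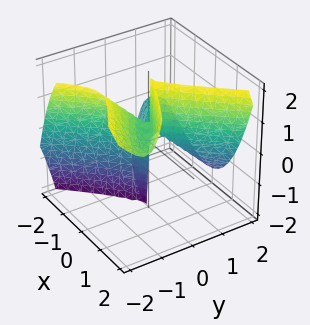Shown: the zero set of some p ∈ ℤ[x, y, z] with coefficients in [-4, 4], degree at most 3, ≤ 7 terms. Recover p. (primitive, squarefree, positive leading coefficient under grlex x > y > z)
x^3 + 2*x^2*y - 2*y^3 - 2*y^2*z + y^2

First, the degree is 3 — the shape is more complex than any degree-2 surface.
Next, observable constraints: it crosses the x-axis at the gridline x = 0; it meets the y-axis at y = 0 (among the integer gridlines).
Finally, matching integer coefficients to the picture gives p. Check: (0, 0, 1) on the z-axis lies on the surface, and p(0, 0, 1) = 0. ✓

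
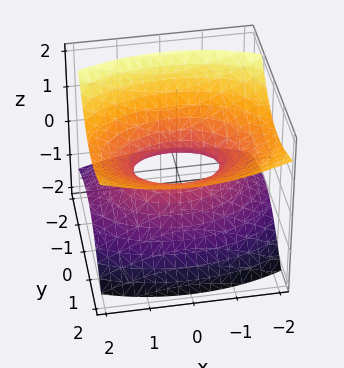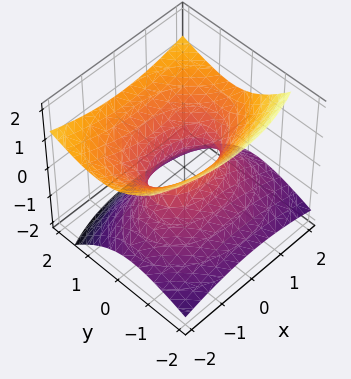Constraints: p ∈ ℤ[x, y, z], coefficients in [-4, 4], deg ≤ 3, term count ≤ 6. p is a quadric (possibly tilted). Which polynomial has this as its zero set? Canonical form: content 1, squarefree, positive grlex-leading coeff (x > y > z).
x^2 + 2*y^2 - 2*y*z - 3*z^2 - 1

deg p = 2.
From the axis intercepts and sections: the x-axis gridline crossings are at x ∈ {-1, 1}; the surface avoids every integer z-axis point in the box.
These observations pin down the coefficients.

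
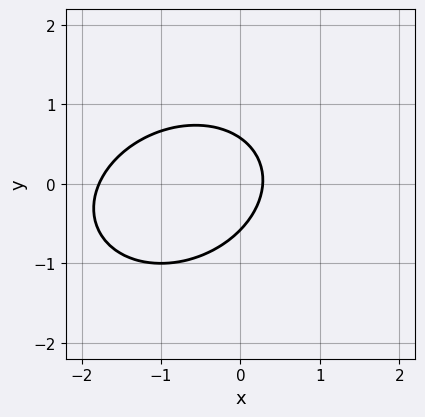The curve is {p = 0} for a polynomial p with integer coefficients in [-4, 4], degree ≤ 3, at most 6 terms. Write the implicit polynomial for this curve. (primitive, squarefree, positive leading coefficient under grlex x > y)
2*x^2 - x*y + 3*y^2 + 3*x - 1

First, deg p = 2. The shape is more complex than any degree-1 curve.
Finally, solving for integer coefficients yields p as stated.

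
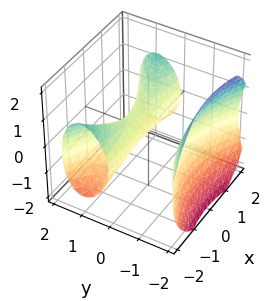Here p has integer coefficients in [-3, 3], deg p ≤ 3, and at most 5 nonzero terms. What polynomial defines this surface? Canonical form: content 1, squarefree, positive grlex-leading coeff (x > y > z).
x^2*y - 2*y^3 - y^2 - 2*z^2 + 2*y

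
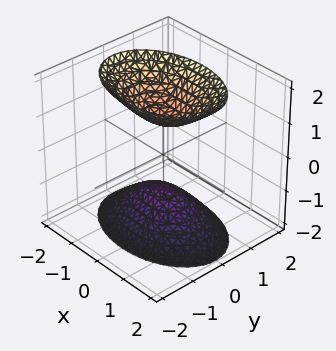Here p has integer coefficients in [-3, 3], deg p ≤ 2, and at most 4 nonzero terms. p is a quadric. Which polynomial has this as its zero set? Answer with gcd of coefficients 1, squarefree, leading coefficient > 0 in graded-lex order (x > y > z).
x^2 + 2*y^2 - z^2 + 1

First, there are 2 components.
Next, the degree is 2 — two separate bowl-shaped sheets opening away from each other; a quadric.
Next, symmetries: the z ↦ −z reflection is a symmetry, so z appears only in even powers; mirror symmetry y ↦ −y ⇒ only even powers of y; mirror symmetry x ↦ −x ⇒ only even powers of x.
Then, checking where it meets the axes: the z-axis gridline crossings are at z ∈ {-1, 1}; no y-intercept at any integer in the box; it misses every integer gridline on the x-axis.
Finally, solving for integer coefficients yields p as stated.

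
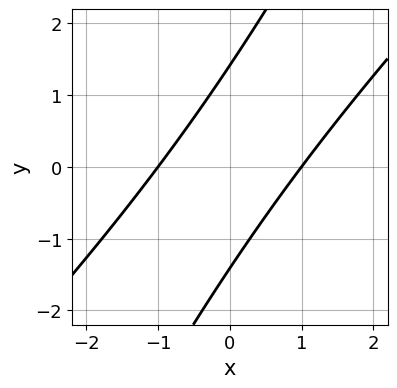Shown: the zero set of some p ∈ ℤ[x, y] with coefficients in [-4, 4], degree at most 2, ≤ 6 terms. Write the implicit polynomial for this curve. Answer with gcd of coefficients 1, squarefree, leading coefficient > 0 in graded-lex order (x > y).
First, the degree is 2 — no degree-1 curve has this shape.
Next, observable constraints: the x-axis gridline crossings are at x ∈ {-1, 1}.
Finally, assembling these constraints gives the stated polynomial.

2*x^2 - 3*x*y + y^2 - 2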